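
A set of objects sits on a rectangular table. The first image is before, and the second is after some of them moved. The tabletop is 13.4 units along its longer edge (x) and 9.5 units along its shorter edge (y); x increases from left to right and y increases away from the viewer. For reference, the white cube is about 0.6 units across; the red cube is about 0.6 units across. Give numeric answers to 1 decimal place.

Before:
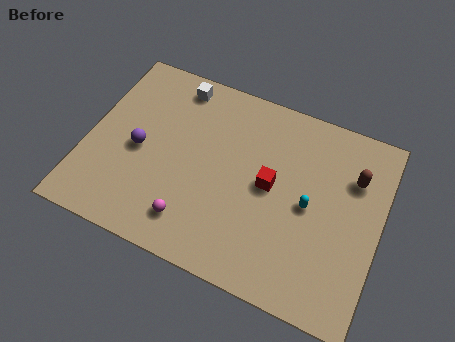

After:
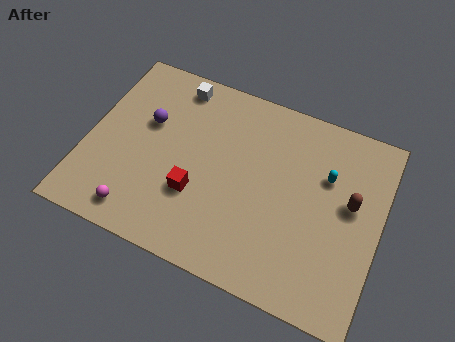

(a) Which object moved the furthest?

the red cube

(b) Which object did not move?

the white cube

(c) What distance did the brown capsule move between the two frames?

1.3

The brown capsule moved from about (12.0, 6.7) to (12.0, 5.4), a distance of √(0.0² + 1.3²) ≈ 1.3.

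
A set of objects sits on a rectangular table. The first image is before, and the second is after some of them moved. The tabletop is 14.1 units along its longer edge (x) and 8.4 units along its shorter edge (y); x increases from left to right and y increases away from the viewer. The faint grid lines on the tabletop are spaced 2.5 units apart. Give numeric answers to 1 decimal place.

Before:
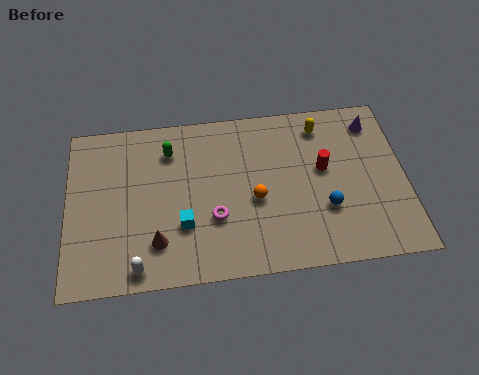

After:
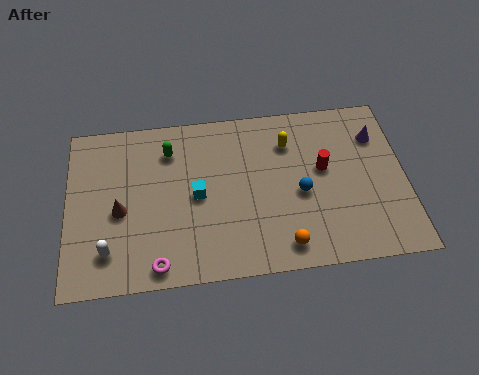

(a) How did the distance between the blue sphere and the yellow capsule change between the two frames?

-1.6

The distance was about 4.2 in the first image and 2.6 in the second, so they moved 1.6 units closer together.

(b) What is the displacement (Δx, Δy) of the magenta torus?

(-2.4, -2.0)

The magenta torus was at about (6.1, 2.9) and moved to about (3.7, 0.9).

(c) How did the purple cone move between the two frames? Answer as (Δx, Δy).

(0.1, -0.7)

From the two frames, the purple cone sits at roughly (12.9, 6.9) before and (13.0, 6.2) after.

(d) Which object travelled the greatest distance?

the magenta torus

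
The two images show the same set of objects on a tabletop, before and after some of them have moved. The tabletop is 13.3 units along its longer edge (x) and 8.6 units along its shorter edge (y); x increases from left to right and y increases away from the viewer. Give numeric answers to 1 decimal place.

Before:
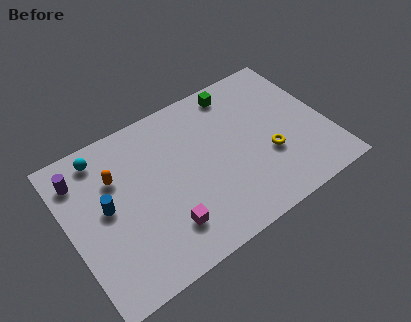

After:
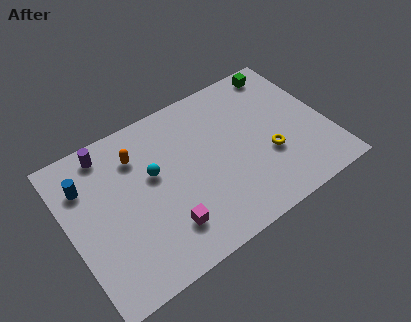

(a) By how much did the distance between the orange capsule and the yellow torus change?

-0.8

The distance was about 8.0 in the first image and 7.2 in the second, so they moved 0.8 units closer together.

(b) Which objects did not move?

the magenta cube and the yellow torus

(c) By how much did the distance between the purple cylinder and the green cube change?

+1.0

The distance was about 8.3 in the first image and 9.3 in the second, so they moved 1.0 units further apart.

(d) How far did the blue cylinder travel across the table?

1.9

From (1.9, 4.6) to (1.1, 6.3), the blue cylinder covered √(0.8² + 1.7²) ≈ 1.9 units.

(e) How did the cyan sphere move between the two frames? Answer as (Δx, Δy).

(2.3, -2.3)

From the two frames, the cyan sphere sits at roughly (2.1, 7.4) before and (4.4, 5.1) after.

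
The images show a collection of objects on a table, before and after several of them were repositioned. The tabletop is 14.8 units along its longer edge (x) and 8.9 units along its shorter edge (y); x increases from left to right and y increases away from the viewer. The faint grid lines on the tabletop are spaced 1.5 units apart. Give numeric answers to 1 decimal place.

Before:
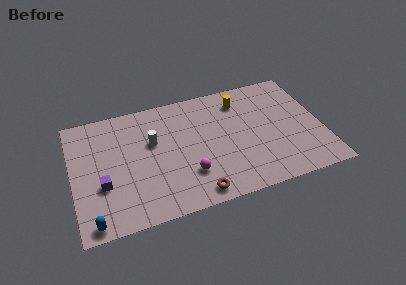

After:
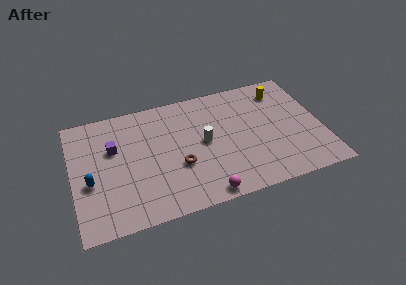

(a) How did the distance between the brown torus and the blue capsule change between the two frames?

-0.8

They were about 6.0 units apart before and 5.2 after — 0.8 units closer together.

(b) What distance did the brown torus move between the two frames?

2.4

The brown torus was near (7.0, 1.0) before and (6.2, 3.3) after, so it travelled √(0.8² + 2.3²) ≈ 2.4 units.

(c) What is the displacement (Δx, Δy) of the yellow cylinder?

(2.5, 0.1)

The yellow cylinder was at about (10.2, 7.1) and moved to about (12.7, 7.2).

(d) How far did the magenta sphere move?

1.9

The magenta sphere moved from about (6.7, 2.5) to (7.5, 0.8), a distance of √(0.8² + 1.7²) ≈ 1.9.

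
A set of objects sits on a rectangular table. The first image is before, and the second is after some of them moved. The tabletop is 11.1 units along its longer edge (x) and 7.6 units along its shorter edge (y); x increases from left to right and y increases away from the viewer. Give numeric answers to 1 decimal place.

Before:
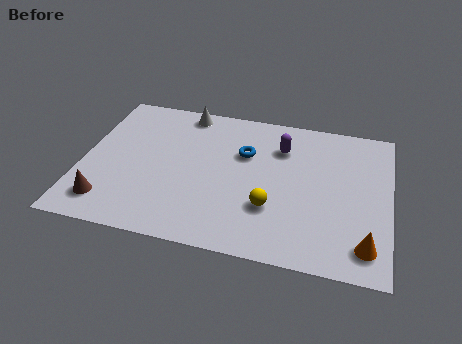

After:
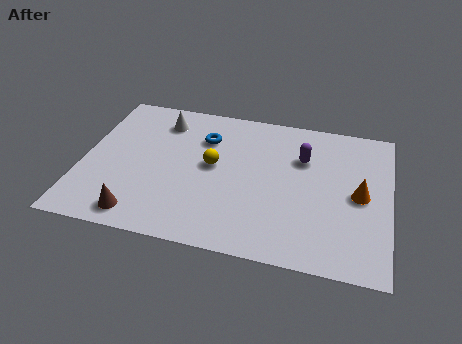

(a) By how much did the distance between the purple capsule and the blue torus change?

+2.2

Before: roughly 1.4 units apart; after: 3.6. That's 2.2 units further apart.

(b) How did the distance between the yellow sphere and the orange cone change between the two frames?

+1.7

Before: roughly 3.6 units apart; after: 5.3. That's 1.7 units further apart.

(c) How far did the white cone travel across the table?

1.1

The white cone was near (3.5, 6.8) before and (2.7, 6.1) after, so it travelled √(0.8² + 0.7²) ≈ 1.1 units.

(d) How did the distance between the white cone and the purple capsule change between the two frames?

+1.5

Before: roughly 3.8 units apart; after: 5.3. That's 1.5 units further apart.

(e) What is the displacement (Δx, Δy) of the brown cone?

(1.2, -0.4)

From the two frames, the brown cone sits at roughly (1.1, 1.4) before and (2.3, 1.0) after.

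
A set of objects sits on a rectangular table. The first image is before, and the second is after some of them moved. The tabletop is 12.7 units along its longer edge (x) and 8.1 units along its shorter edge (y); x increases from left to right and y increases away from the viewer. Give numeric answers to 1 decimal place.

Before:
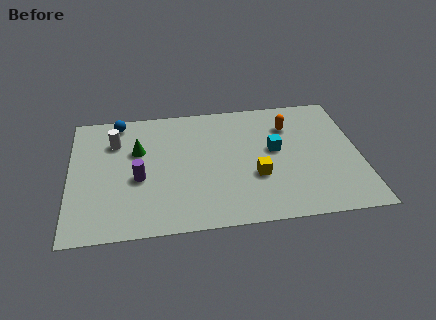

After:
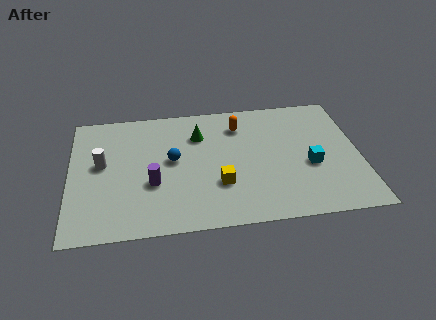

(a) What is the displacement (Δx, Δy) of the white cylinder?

(-0.6, -1.4)

From the two frames, the white cylinder sits at roughly (2.0, 5.9) before and (1.4, 4.5) after.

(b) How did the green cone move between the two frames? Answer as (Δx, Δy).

(2.7, 0.7)

The green cone was at about (3.0, 5.2) and moved to about (5.7, 5.9).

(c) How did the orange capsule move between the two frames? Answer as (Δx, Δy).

(-2.2, 0.3)

The orange capsule was at about (9.7, 6.0) and moved to about (7.5, 6.3).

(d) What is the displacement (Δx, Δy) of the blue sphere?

(2.3, -2.8)

The blue sphere was at about (2.2, 7.2) and moved to about (4.5, 4.4).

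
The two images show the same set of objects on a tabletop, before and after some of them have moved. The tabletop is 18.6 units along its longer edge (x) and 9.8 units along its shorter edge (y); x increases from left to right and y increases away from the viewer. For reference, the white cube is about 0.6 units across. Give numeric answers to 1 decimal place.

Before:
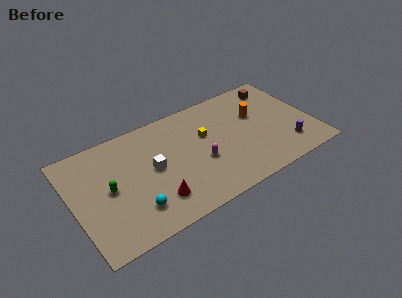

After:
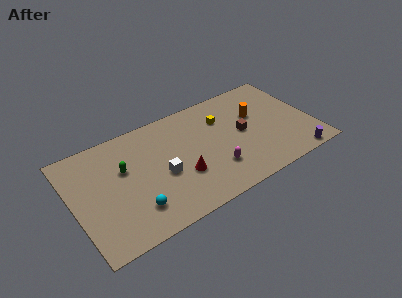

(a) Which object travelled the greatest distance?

the brown cube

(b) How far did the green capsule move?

1.8

The green capsule was near (2.7, 4.9) before and (4.0, 6.1) after, so it travelled √(1.3² + 1.2²) ≈ 1.8 units.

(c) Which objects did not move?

the cyan sphere and the orange cylinder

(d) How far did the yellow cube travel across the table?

1.7

From (10.4, 6.1) to (11.9, 7.0), the yellow cube covered √(1.5² + 0.9²) ≈ 1.7 units.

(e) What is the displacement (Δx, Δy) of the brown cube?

(-3.3, -3.2)

The brown cube was at about (16.5, 8.2) and moved to about (13.2, 5.0).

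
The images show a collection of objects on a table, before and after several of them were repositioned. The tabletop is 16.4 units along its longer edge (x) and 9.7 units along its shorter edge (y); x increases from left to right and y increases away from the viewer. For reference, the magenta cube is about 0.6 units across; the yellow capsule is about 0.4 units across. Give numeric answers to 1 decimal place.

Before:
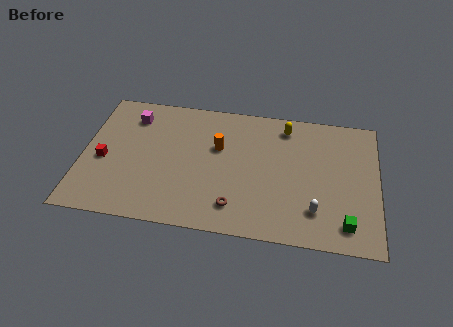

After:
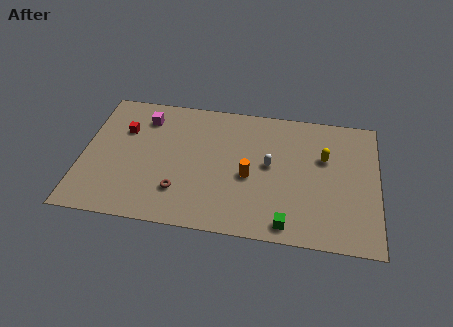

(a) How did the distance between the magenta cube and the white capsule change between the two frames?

-4.2

The distance was about 11.7 in the first image and 7.5 in the second, so they moved 4.2 units closer together.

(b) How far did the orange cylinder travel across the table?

2.6

The orange cylinder moved from about (7.5, 6.1) to (9.3, 4.2), a distance of √(1.8² + 1.9²) ≈ 2.6.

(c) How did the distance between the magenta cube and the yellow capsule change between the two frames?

+1.6

They were about 8.6 units apart before and 10.2 after — 1.6 units further apart.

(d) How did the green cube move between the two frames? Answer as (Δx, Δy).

(-3.2, -0.5)

From the two frames, the green cube sits at roughly (14.7, 1.6) before and (11.5, 1.1) after.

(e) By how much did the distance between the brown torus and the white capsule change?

+1.2

They were about 4.4 units apart before and 5.6 after — 1.2 units further apart.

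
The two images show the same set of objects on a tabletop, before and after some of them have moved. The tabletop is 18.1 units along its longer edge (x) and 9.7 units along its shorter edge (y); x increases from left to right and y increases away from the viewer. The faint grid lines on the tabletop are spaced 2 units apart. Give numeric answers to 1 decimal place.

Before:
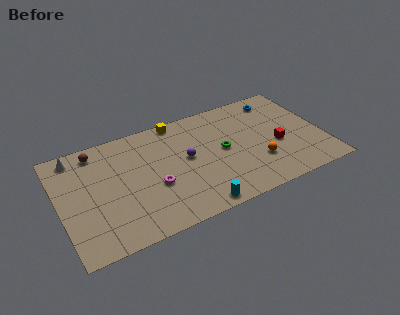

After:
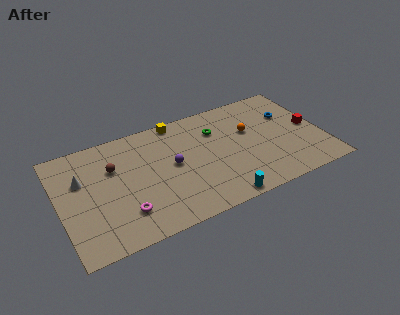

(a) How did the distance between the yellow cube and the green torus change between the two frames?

-1.6

Before: roughly 4.7 units apart; after: 3.1. That's 1.6 units closer together.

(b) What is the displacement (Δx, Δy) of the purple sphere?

(-1.0, -0.2)

The purple sphere was at about (8.7, 5.3) and moved to about (7.7, 5.1).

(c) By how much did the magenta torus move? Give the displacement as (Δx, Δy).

(-2.2, -1.4)

From the two frames, the magenta torus sits at roughly (6.3, 3.8) before and (4.1, 2.4) after.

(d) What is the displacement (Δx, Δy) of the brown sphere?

(1.0, -1.9)

From the two frames, the brown sphere sits at roughly (2.8, 8.4) before and (3.8, 6.5) after.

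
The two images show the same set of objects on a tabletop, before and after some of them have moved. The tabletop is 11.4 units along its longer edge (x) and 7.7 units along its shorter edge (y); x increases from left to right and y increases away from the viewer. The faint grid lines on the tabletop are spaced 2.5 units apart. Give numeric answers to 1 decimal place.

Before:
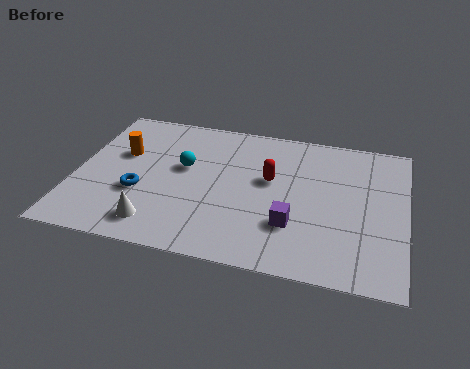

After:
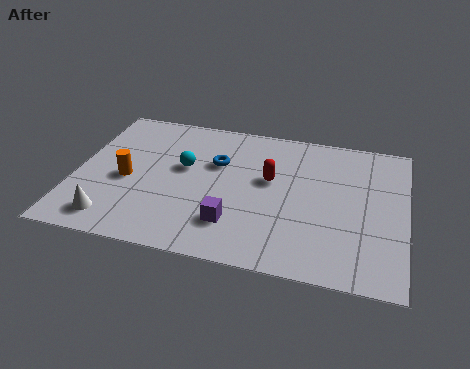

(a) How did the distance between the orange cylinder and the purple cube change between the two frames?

-2.5

The distance was about 6.6 in the first image and 4.1 in the second, so they moved 2.5 units closer together.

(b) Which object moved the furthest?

the blue torus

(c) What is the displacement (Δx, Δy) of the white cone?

(-1.5, -0.1)

From the two frames, the white cone sits at roughly (3.0, 1.3) before and (1.5, 1.2) after.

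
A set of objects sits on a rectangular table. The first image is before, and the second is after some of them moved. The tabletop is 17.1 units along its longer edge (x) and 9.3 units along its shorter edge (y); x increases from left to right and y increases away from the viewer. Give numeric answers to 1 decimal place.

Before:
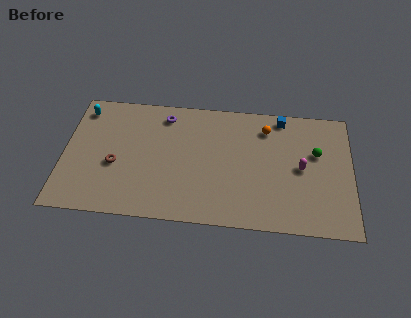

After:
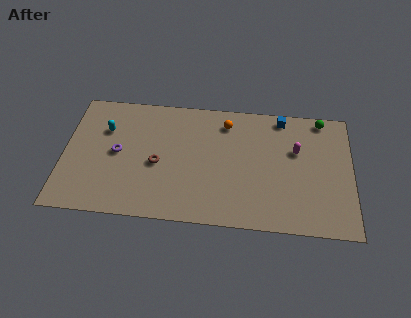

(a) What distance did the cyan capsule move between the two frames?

2.0

From (1.0, 7.8) to (2.4, 6.4), the cyan capsule covered √(1.4² + 1.4²) ≈ 2.0 units.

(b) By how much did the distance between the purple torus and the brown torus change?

-2.4

The distance was about 4.9 in the first image and 2.5 in the second, so they moved 2.4 units closer together.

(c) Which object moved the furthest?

the purple torus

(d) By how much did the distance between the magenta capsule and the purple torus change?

+1.9

Before: roughly 8.8 units apart; after: 10.7. That's 1.9 units further apart.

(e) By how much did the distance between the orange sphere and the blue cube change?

+2.1

Before: roughly 1.3 units apart; after: 3.4. That's 2.1 units further apart.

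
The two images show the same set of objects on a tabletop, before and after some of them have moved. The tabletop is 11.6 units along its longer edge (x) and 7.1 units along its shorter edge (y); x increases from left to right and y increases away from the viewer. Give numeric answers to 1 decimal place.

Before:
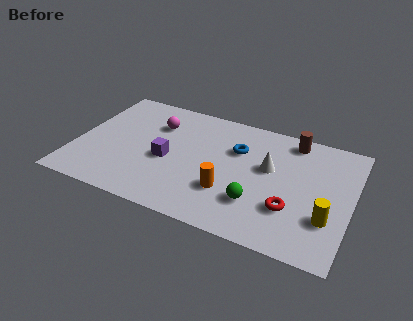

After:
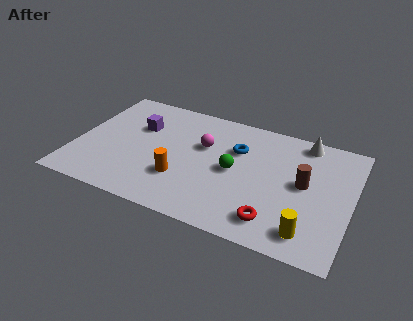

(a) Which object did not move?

the blue torus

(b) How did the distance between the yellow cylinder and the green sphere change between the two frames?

+1.1

The distance was about 2.9 in the first image and 4.0 in the second, so they moved 1.1 units further apart.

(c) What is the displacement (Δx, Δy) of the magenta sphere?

(2.1, -0.6)

From the two frames, the magenta sphere sits at roughly (3.2, 5.1) before and (5.3, 4.5) after.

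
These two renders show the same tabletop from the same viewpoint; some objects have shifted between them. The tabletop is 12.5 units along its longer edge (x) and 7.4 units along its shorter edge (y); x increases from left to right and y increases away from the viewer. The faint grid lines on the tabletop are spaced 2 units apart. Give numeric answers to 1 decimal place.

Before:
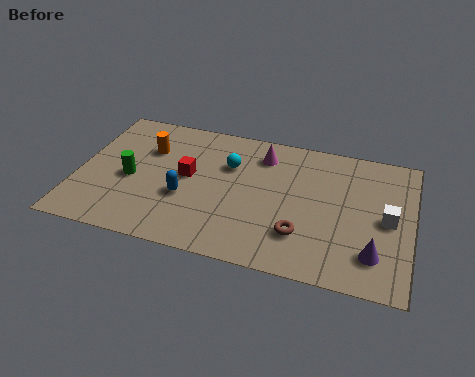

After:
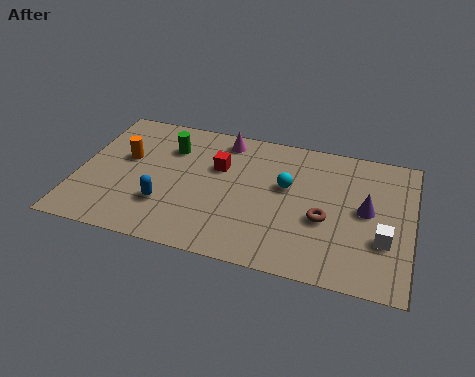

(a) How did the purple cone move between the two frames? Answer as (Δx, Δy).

(-0.4, 2.2)

The purple cone started near (11.2, 1.7) and ended near (10.8, 3.9).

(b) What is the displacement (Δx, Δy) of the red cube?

(1.1, 0.8)

From the two frames, the red cube sits at roughly (4.1, 4.0) before and (5.2, 4.8) after.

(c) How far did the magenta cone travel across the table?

1.6

From (6.8, 5.9) to (5.3, 6.4), the magenta cone covered √(1.5² + 0.5²) ≈ 1.6 units.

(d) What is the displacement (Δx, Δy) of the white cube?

(-0.1, -1.1)

The white cube was at about (11.6, 3.6) and moved to about (11.5, 2.5).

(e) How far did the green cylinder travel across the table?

2.5

The green cylinder was near (2.0, 3.3) before and (3.3, 5.4) after, so it travelled √(1.3² + 2.1²) ≈ 2.5 units.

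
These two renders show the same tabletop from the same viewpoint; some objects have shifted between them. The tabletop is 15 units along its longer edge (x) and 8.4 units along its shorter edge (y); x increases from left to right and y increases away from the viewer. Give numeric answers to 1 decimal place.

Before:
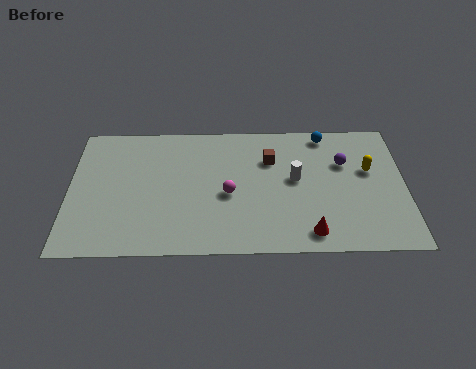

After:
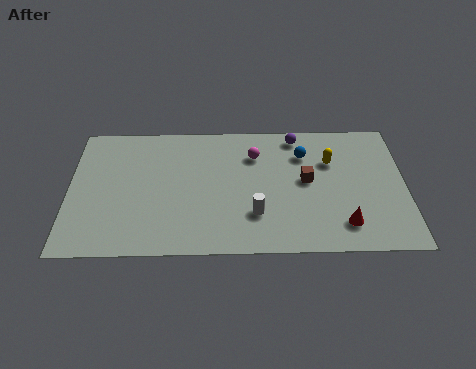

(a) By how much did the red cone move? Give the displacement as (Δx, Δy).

(1.5, 0.5)

The red cone was at about (10.7, 1.2) and moved to about (12.2, 1.7).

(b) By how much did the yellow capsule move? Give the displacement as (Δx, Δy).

(-1.7, 0.6)

The yellow capsule started near (13.4, 5.1) and ended near (11.7, 5.7).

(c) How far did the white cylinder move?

2.8

From (10.1, 4.6) to (8.3, 2.4), the white cylinder covered √(1.8² + 2.2²) ≈ 2.8 units.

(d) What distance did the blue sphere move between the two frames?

1.6

The blue sphere moved from about (11.5, 7.5) to (10.5, 6.2), a distance of √(1.0² + 1.3²) ≈ 1.6.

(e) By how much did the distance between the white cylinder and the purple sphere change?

+2.9

Before: roughly 2.4 units apart; after: 5.3. That's 2.9 units further apart.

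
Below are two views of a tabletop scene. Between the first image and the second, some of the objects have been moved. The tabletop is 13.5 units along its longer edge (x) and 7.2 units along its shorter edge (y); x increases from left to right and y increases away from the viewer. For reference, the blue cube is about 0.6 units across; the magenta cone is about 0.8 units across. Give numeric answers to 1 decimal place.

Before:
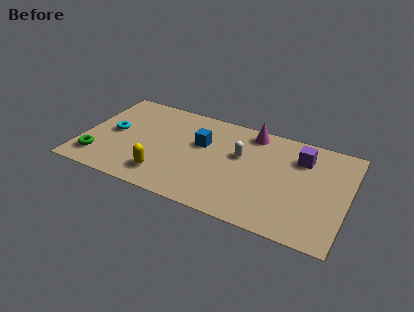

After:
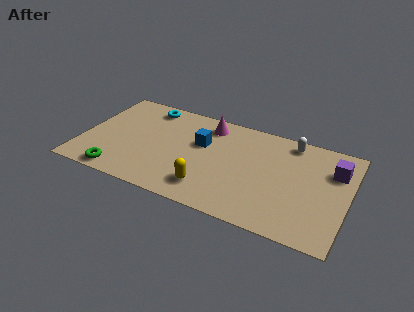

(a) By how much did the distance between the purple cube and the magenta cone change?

+3.8

They were about 2.8 units apart before and 6.6 after — 3.8 units further apart.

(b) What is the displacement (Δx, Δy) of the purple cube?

(1.7, -0.3)

The purple cube was at about (11.0, 5.4) and moved to about (12.7, 5.1).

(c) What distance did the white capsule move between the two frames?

3.1

From (8.0, 4.4) to (10.4, 6.3), the white capsule covered √(2.4² + 1.9²) ≈ 3.1 units.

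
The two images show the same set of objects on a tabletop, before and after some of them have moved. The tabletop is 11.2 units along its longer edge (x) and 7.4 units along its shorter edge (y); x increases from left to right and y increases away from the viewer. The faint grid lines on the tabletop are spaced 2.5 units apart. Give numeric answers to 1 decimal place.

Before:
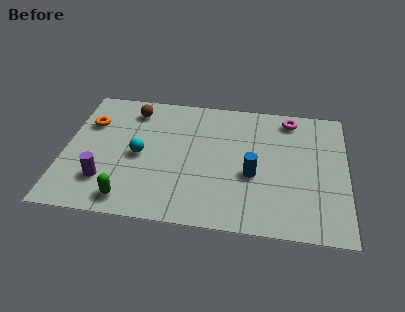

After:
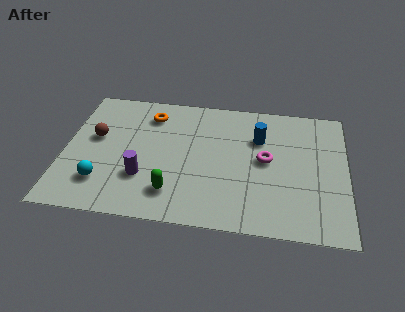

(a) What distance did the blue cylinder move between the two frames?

2.1

From (7.5, 3.0) to (7.7, 5.1), the blue cylinder covered √(0.2² + 2.1²) ≈ 2.1 units.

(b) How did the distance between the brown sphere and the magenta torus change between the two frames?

+0.5

The distance was about 6.3 in the first image and 6.8 in the second, so they moved 0.5 units further apart.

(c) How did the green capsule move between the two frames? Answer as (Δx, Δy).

(1.7, 0.6)

The green capsule was at about (2.7, 1.0) and moved to about (4.4, 1.6).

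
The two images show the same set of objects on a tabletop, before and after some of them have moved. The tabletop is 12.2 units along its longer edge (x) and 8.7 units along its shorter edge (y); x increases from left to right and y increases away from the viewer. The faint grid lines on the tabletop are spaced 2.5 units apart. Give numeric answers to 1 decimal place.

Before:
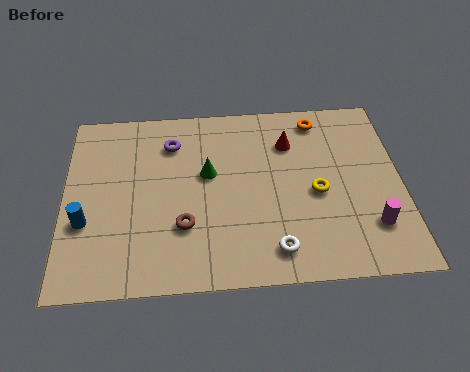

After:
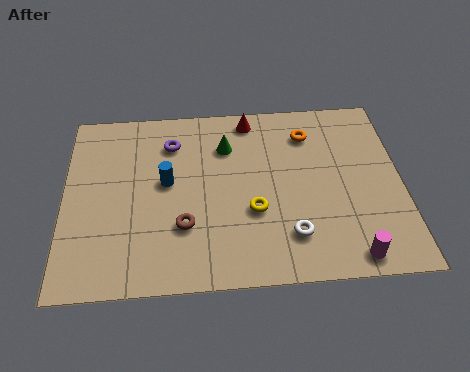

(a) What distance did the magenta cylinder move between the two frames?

1.5

The magenta cylinder moved from about (11.0, 2.2) to (10.2, 0.9), a distance of √(0.8² + 1.3²) ≈ 1.5.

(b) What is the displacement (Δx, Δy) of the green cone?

(0.7, 1.3)

The green cone started near (5.2, 5.1) and ended near (5.9, 6.4).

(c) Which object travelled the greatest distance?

the blue cylinder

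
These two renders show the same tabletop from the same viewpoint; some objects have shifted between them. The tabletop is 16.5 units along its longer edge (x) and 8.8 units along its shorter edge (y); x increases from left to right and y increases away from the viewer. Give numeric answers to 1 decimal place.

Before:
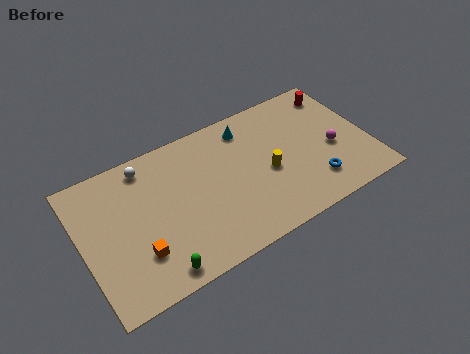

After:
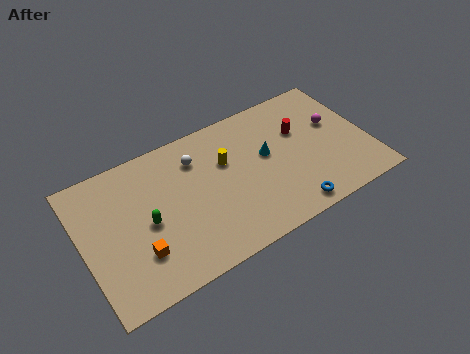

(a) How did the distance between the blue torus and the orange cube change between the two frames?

-1.5

They were about 10.1 units apart before and 8.6 after — 1.5 units closer together.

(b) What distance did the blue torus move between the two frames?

1.9

The blue torus was near (13.0, 2.0) before and (11.4, 1.0) after, so it travelled √(1.6² + 1.0²) ≈ 1.9 units.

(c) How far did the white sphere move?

2.9

The white sphere moved from about (4.0, 7.6) to (6.8, 6.7), a distance of √(2.8² + 0.9²) ≈ 2.9.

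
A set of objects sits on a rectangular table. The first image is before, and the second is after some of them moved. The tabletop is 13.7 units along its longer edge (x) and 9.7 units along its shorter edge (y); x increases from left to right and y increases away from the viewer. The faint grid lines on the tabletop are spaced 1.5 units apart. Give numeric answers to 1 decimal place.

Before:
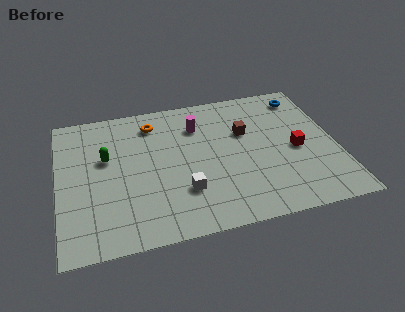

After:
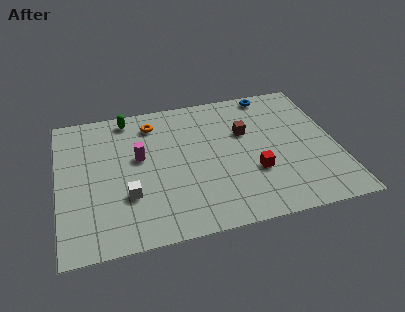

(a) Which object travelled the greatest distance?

the magenta cylinder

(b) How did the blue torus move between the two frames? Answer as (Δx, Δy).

(-1.6, 0.6)

From the two frames, the blue torus sits at roughly (12.4, 8.2) before and (10.8, 8.8) after.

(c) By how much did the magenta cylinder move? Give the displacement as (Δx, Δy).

(-3.0, -1.6)

From the two frames, the magenta cylinder sits at roughly (7.0, 7.2) before and (4.0, 5.6) after.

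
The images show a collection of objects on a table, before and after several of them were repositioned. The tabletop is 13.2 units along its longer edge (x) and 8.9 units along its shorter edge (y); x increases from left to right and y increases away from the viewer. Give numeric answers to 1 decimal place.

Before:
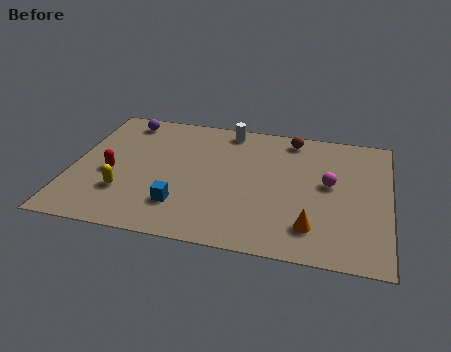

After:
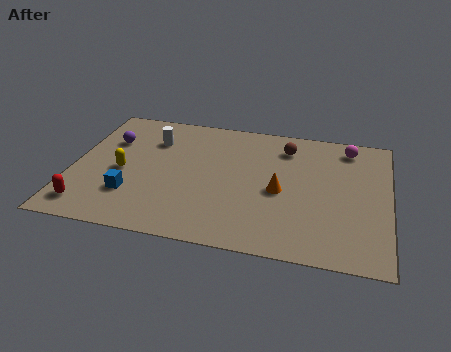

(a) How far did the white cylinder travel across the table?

3.4

The white cylinder moved from about (6.3, 7.9) to (3.2, 6.5), a distance of √(3.1² + 1.4²) ≈ 3.4.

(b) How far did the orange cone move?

2.5

The orange cone moved from about (10.1, 1.9) to (8.7, 4.0), a distance of √(1.4² + 2.1²) ≈ 2.5.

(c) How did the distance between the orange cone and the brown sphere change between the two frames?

-2.9

They were about 6.0 units apart before and 3.1 after — 2.9 units closer together.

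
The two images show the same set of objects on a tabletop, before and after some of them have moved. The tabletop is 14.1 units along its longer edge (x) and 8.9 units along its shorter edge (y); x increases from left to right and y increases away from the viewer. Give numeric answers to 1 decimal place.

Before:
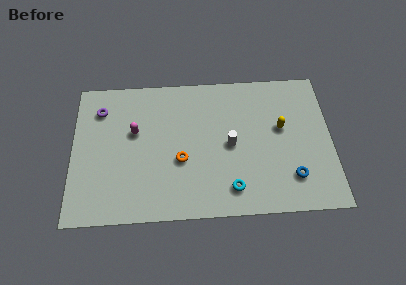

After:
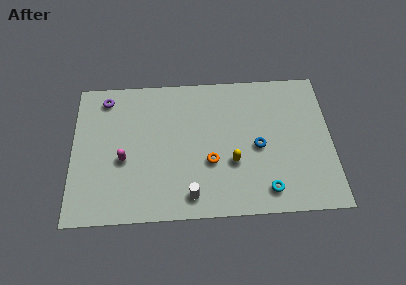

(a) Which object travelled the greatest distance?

the white cylinder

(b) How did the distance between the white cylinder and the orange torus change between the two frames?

-0.5

The distance was about 2.8 in the first image and 2.3 in the second, so they moved 0.5 units closer together.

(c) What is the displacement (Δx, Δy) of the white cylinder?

(-2.2, -3.0)

The white cylinder started near (8.6, 4.3) and ended near (6.4, 1.3).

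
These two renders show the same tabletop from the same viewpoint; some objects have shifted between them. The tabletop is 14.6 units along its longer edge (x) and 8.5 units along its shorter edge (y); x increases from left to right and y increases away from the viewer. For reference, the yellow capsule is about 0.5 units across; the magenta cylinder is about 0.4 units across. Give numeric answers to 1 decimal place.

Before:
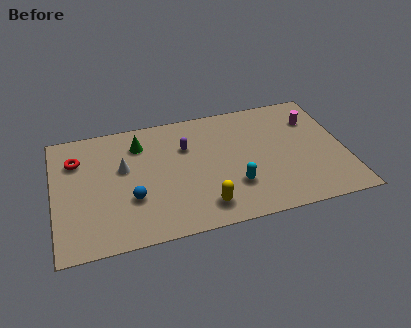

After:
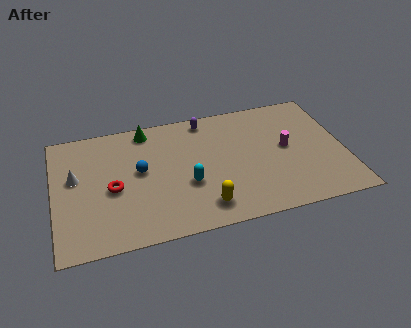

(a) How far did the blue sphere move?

1.9

The blue sphere was near (3.8, 2.9) before and (4.3, 4.7) after, so it travelled √(0.5² + 1.8²) ≈ 1.9 units.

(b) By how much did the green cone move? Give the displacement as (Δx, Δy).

(0.4, 0.9)

The green cone started near (4.4, 6.6) and ended near (4.8, 7.5).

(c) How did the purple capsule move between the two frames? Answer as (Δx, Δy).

(1.1, 1.7)

The purple capsule started near (6.7, 5.8) and ended near (7.8, 7.5).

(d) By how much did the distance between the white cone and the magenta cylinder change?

+0.8

Before: roughly 9.8 units apart; after: 10.6. That's 0.8 units further apart.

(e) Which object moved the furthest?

the red torus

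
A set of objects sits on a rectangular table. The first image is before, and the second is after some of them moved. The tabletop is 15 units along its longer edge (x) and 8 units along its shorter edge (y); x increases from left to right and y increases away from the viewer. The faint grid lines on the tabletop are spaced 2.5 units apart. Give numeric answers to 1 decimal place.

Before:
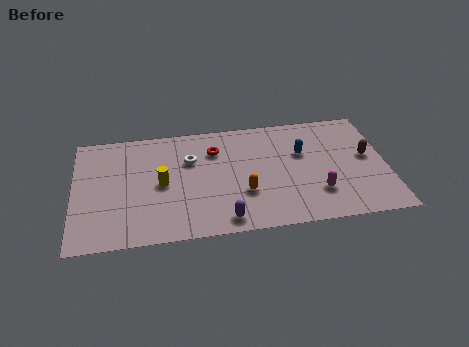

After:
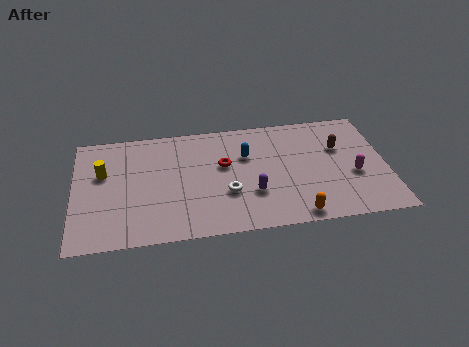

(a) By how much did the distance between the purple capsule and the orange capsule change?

+0.7

They were about 2.0 units apart before and 2.7 after — 0.7 units further apart.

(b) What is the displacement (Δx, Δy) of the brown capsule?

(-1.3, 0.8)

The brown capsule started near (14.1, 4.4) and ended near (12.8, 5.2).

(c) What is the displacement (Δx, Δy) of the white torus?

(1.7, -2.6)

The white torus started near (5.6, 5.4) and ended near (7.3, 2.8).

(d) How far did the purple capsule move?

2.1

From (7.1, 1.0) to (8.5, 2.6), the purple capsule covered √(1.4² + 1.6²) ≈ 2.1 units.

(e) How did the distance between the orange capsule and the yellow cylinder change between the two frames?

+5.9

Before: roughly 4.1 units apart; after: 10.0. That's 5.9 units further apart.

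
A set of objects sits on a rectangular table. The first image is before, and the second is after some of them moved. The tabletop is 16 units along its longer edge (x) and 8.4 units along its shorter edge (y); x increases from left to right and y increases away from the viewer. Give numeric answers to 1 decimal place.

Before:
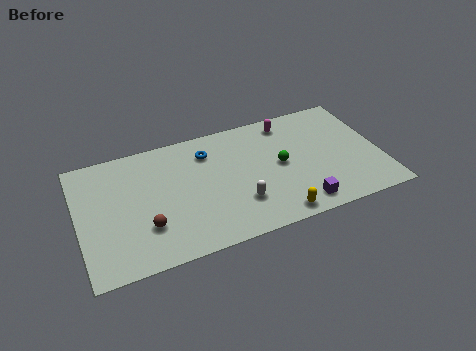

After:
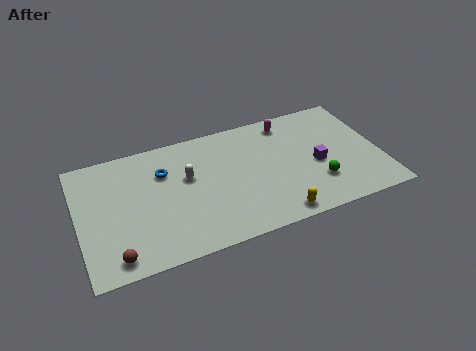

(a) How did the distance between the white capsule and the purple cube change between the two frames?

+3.6

They were about 3.3 units apart before and 6.9 after — 3.6 units further apart.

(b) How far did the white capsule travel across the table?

3.7

The white capsule moved from about (8.3, 2.4) to (5.8, 5.1), a distance of √(2.5² + 2.7²) ≈ 3.7.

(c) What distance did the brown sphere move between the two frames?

2.2

The brown sphere moved from about (3.4, 2.5) to (1.7, 1.1), a distance of √(1.7² + 1.4²) ≈ 2.2.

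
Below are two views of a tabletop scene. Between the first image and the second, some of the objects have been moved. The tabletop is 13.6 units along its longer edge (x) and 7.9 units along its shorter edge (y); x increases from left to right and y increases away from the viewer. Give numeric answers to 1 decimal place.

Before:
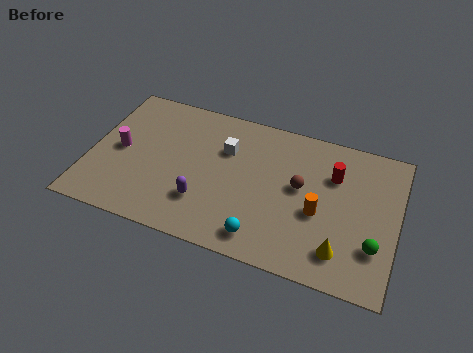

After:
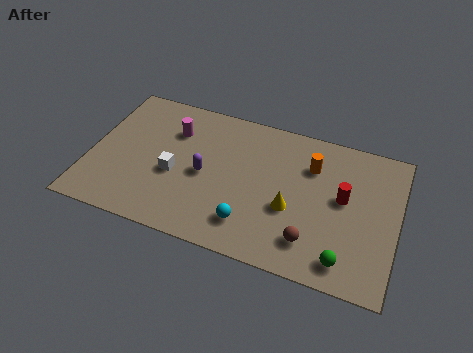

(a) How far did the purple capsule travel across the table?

1.5

From (5.2, 2.2) to (5.1, 3.7), the purple capsule covered √(0.1² + 1.5²) ≈ 1.5 units.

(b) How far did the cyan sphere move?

0.8

From (7.9, 1.2) to (7.3, 1.7), the cyan sphere covered √(0.6² + 0.5²) ≈ 0.8 units.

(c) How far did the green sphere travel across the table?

1.6

From (12.7, 2.3) to (11.5, 1.2), the green sphere covered √(1.2² + 1.1²) ≈ 1.6 units.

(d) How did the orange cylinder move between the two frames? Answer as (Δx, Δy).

(-0.5, 2.4)

The orange cylinder was at about (10.2, 3.3) and moved to about (9.7, 5.7).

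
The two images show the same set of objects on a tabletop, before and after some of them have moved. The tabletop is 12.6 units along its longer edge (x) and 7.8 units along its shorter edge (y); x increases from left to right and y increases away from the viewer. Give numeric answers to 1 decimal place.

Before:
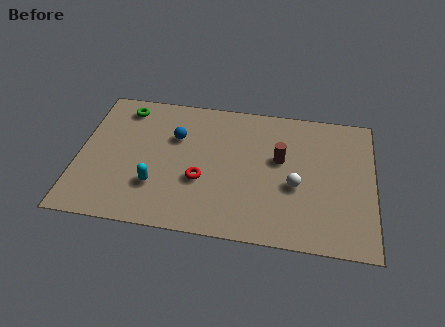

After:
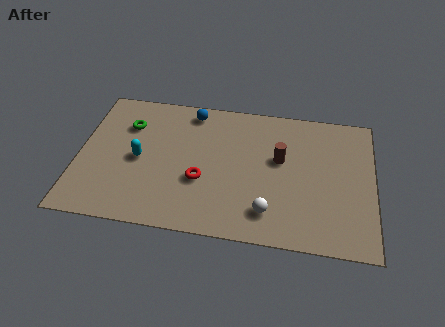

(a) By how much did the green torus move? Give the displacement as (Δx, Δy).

(0.2, -1.0)

The green torus started near (1.8, 6.6) and ended near (2.0, 5.6).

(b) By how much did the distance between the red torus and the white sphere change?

-0.8

They were about 4.0 units apart before and 3.2 after — 0.8 units closer together.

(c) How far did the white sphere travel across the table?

1.9

From (9.3, 3.2) to (8.2, 1.6), the white sphere covered √(1.1² + 1.6²) ≈ 1.9 units.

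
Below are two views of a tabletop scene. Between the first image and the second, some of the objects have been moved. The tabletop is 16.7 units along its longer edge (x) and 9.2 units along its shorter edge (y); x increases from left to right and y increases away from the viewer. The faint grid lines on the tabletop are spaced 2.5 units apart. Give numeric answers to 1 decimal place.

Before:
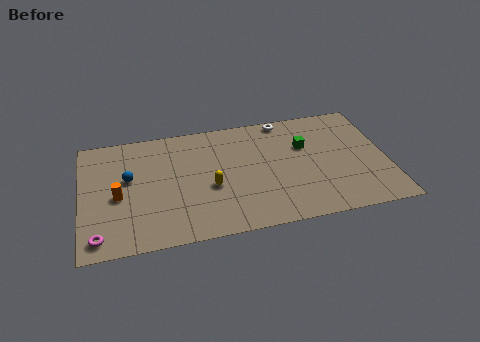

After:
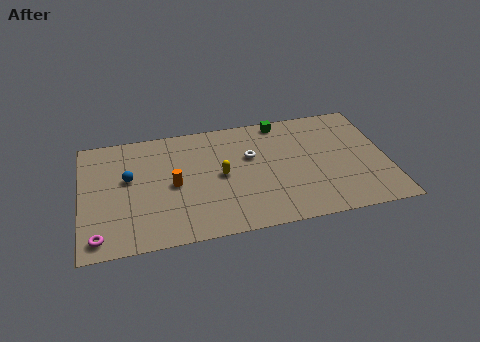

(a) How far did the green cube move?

2.6

From (12.3, 6.0) to (11.1, 8.3), the green cube covered √(1.2² + 2.3²) ≈ 2.6 units.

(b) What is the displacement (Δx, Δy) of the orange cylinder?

(3.0, 0.3)

From the two frames, the orange cylinder sits at roughly (2.0, 4.1) before and (5.0, 4.4) after.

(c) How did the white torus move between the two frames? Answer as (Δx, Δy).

(-2.0, -2.6)

From the two frames, the white torus sits at roughly (11.3, 8.4) before and (9.3, 5.8) after.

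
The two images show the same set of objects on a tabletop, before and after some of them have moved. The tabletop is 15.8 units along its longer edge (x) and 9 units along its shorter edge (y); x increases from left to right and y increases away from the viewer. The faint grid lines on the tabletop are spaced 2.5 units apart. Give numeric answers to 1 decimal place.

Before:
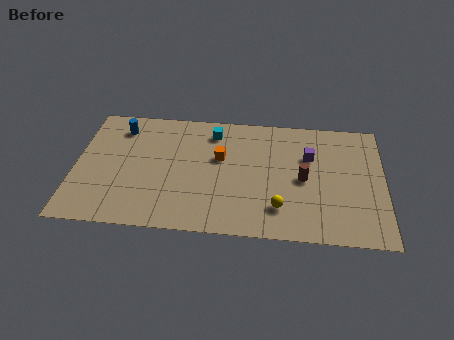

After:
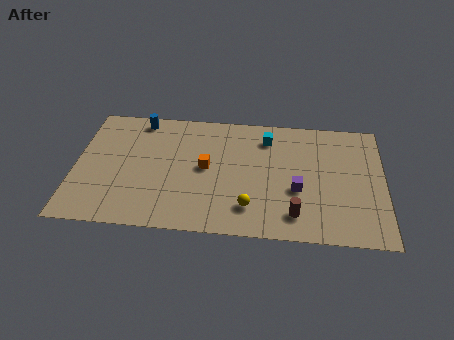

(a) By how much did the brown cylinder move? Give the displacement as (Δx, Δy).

(-0.4, -2.6)

The brown cylinder was at about (11.7, 4.3) and moved to about (11.3, 1.7).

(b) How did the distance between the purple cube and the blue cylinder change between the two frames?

-0.5

The distance was about 9.9 in the first image and 9.4 in the second, so they moved 0.5 units closer together.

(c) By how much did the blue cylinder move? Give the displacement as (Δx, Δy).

(1.0, 0.7)

The blue cylinder was at about (2.2, 7.3) and moved to about (3.2, 8.0).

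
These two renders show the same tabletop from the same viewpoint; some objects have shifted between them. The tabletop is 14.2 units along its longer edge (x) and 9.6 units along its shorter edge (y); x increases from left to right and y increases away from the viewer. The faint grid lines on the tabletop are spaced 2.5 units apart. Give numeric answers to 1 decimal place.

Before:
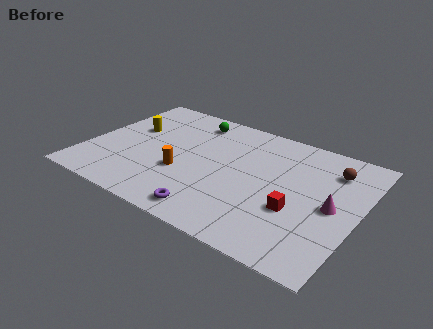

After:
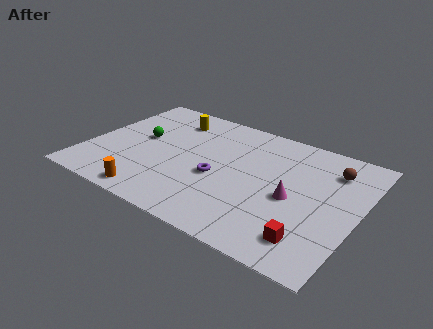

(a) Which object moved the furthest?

the green sphere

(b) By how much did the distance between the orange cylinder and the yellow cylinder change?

+2.6

They were about 4.1 units apart before and 6.7 after — 2.6 units further apart.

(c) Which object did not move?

the brown sphere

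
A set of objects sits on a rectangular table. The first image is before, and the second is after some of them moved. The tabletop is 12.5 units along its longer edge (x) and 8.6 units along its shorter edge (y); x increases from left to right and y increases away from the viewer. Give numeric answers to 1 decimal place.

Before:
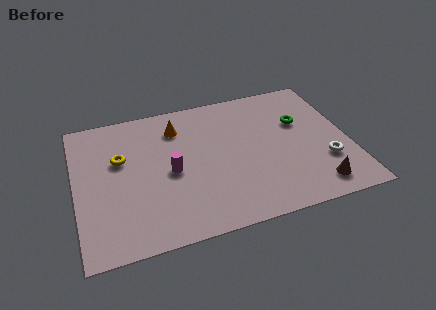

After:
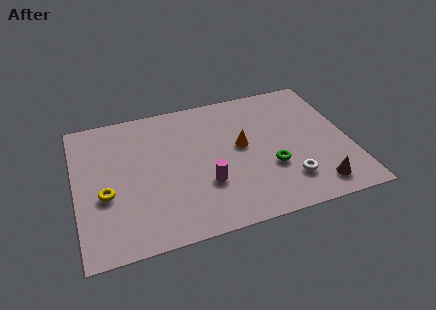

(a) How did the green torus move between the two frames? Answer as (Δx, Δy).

(-1.6, -2.5)

The green torus started near (10.4, 5.5) and ended near (8.8, 3.0).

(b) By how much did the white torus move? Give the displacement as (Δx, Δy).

(-1.8, -0.7)

The white torus was at about (11.3, 2.7) and moved to about (9.5, 2.0).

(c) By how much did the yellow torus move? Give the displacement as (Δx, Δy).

(-0.8, -2.0)

The yellow torus started near (2.1, 5.4) and ended near (1.3, 3.4).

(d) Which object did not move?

the brown cone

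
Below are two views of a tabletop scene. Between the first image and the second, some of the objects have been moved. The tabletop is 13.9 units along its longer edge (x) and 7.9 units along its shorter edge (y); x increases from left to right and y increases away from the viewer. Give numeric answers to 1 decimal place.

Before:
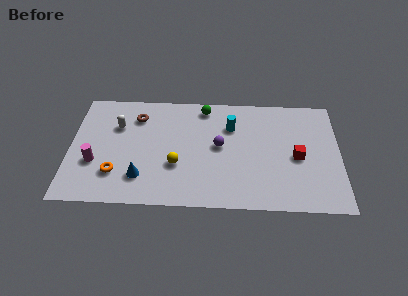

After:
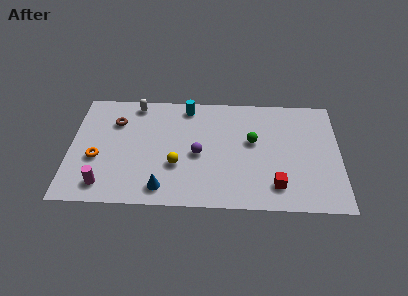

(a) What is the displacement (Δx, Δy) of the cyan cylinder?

(-2.3, 1.3)

From the two frames, the cyan cylinder sits at roughly (8.3, 5.6) before and (6.0, 6.9) after.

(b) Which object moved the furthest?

the green sphere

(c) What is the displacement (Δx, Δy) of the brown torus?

(-1.1, -0.4)

The brown torus was at about (3.4, 6.1) and moved to about (2.3, 5.7).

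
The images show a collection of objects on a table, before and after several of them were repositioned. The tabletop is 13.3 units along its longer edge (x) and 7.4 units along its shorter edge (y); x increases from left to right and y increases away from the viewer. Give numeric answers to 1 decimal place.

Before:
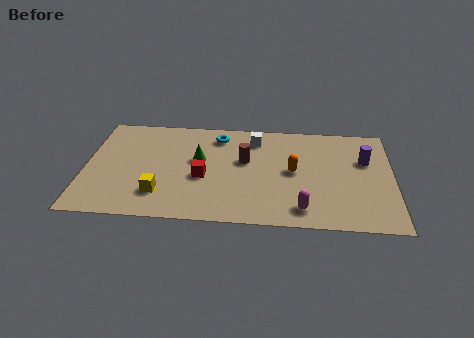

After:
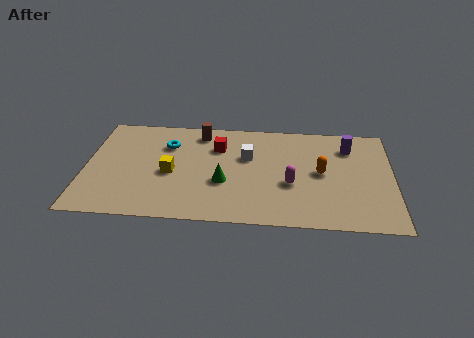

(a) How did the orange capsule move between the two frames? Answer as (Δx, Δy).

(1.2, 0.0)

The orange capsule started near (9.0, 3.8) and ended near (10.2, 3.8).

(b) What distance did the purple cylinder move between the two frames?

1.1

The purple cylinder moved from about (12.1, 4.8) to (11.4, 5.7), a distance of √(0.7² + 0.9²) ≈ 1.1.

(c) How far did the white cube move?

1.3

The white cube moved from about (7.3, 6.0) to (7.0, 4.7), a distance of √(0.3² + 1.3²) ≈ 1.3.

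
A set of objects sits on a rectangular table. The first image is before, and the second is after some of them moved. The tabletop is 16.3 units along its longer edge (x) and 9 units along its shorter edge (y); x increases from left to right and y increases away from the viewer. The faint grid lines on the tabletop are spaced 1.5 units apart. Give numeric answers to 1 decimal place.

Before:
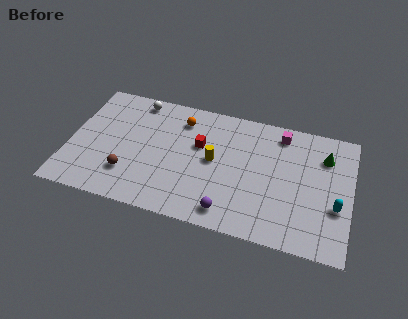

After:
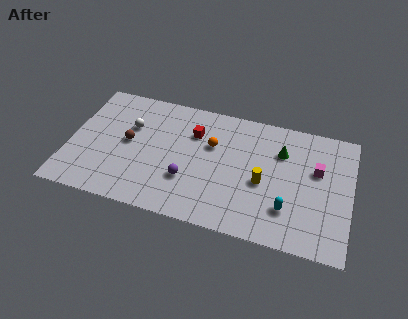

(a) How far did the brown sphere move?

2.3

The brown sphere was near (3.6, 2.4) before and (3.4, 4.7) after, so it travelled √(0.2² + 2.3²) ≈ 2.3 units.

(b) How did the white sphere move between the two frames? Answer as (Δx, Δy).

(-0.2, -2.1)

From the two frames, the white sphere sits at roughly (3.6, 8.0) before and (3.4, 5.9) after.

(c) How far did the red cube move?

0.9

From (7.5, 5.6) to (7.1, 6.4), the red cube covered √(0.4² + 0.8²) ≈ 0.9 units.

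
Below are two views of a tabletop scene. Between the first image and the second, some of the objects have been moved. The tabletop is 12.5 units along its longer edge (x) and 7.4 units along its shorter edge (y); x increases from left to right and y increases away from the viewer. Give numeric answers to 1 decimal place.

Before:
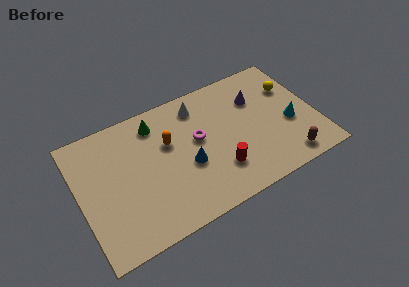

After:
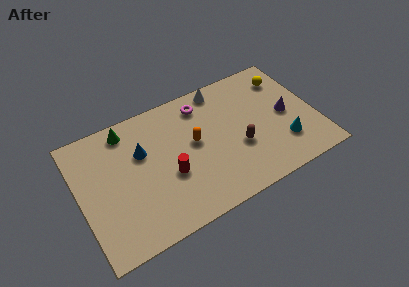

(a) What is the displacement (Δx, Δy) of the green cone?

(-1.5, 0.3)

The green cone was at about (4.3, 6.1) and moved to about (2.8, 6.4).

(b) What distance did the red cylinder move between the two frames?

2.7

The red cylinder was near (7.1, 2.0) before and (4.6, 2.9) after, so it travelled √(2.5² + 0.9²) ≈ 2.7 units.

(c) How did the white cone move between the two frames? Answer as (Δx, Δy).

(1.3, 0.5)

From the two frames, the white cone sits at roughly (6.6, 6.1) before and (7.9, 6.6) after.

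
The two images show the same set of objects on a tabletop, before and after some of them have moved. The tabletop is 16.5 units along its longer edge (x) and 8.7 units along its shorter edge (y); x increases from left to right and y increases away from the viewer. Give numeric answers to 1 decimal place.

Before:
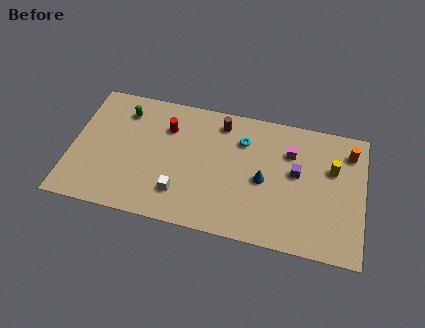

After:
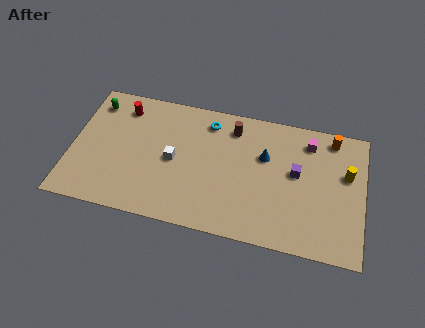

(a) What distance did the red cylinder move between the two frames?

2.7

From (5.3, 6.3) to (2.7, 7.1), the red cylinder covered √(2.6² + 0.8²) ≈ 2.7 units.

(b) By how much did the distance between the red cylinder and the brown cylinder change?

+3.1

The distance was about 3.2 in the first image and 6.3 in the second, so they moved 3.1 units further apart.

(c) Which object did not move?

the purple cube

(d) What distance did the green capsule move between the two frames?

1.7

From (2.8, 6.9) to (1.1, 7.1), the green capsule covered √(1.7² + 0.2²) ≈ 1.7 units.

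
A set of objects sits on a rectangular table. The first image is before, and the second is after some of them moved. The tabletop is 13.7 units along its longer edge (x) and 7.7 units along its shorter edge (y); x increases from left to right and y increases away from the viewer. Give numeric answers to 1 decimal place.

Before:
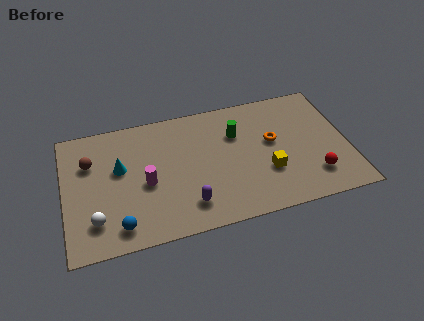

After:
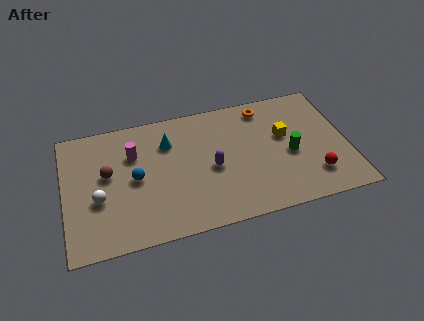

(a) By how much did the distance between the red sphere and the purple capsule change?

-1.0

Before: roughly 6.1 units apart; after: 5.1. That's 1.0 units closer together.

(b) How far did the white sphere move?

1.2

From (1.4, 1.8) to (1.6, 3.0), the white sphere covered √(0.2² + 1.2²) ≈ 1.2 units.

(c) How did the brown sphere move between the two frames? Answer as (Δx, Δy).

(0.8, -0.9)

The brown sphere started near (1.3, 5.3) and ended near (2.1, 4.4).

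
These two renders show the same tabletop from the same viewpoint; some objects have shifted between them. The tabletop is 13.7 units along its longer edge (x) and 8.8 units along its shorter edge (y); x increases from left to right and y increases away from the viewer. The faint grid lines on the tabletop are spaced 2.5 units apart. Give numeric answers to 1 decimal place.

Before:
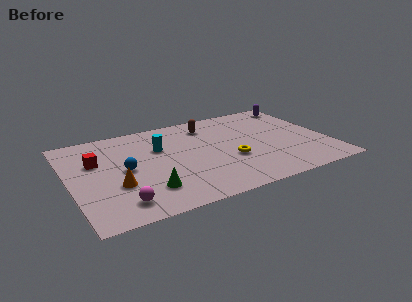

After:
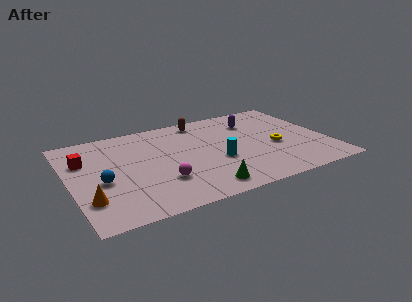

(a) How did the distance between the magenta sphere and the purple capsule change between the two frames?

-5.3

The distance was about 12.1 in the first image and 6.8 in the second, so they moved 5.3 units closer together.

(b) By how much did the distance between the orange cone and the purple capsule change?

-1.2

They were about 11.4 units apart before and 10.2 after — 1.2 units closer together.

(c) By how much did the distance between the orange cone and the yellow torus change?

+4.1

They were about 6.1 units apart before and 10.2 after — 4.1 units further apart.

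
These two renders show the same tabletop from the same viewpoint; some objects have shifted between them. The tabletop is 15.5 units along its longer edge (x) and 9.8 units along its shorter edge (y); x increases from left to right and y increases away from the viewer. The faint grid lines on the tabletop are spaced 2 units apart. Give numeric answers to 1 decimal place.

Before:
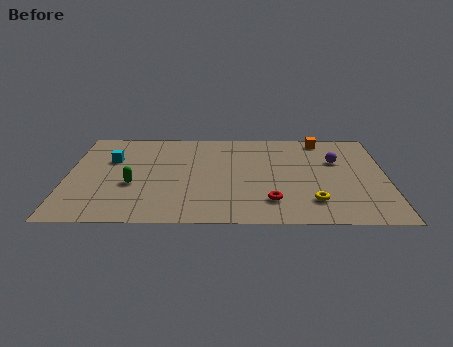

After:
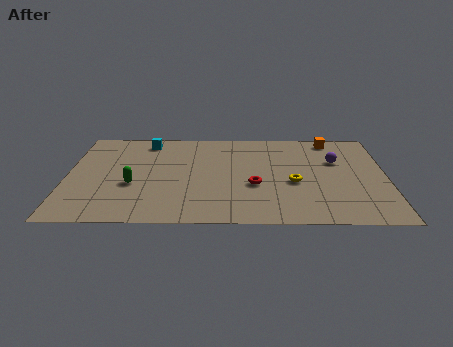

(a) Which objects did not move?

the purple sphere and the green capsule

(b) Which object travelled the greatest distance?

the cyan cube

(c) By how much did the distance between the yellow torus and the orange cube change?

-1.5

The distance was about 6.5 in the first image and 5.0 in the second, so they moved 1.5 units closer together.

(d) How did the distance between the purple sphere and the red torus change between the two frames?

-0.5

The distance was about 5.3 in the first image and 4.8 in the second, so they moved 0.5 units closer together.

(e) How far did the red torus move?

1.8

From (9.9, 2.2) to (9.1, 3.8), the red torus covered √(0.8² + 1.6²) ≈ 1.8 units.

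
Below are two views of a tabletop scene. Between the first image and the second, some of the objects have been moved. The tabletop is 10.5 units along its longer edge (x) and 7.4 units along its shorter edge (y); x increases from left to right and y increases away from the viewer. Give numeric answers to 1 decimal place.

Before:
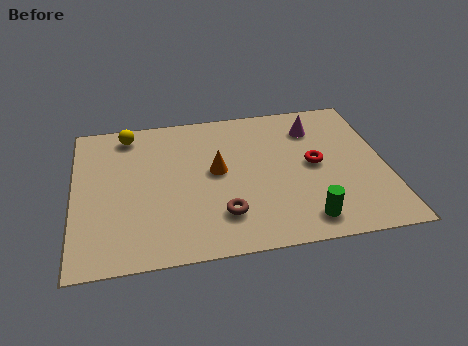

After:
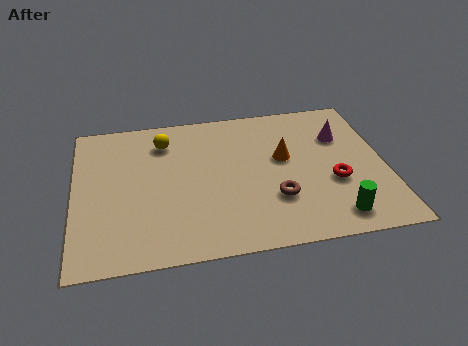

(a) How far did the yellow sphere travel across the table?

1.3

From (1.9, 6.4) to (3.1, 5.8), the yellow sphere covered √(1.2² + 0.6²) ≈ 1.3 units.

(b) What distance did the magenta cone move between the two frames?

1.1

From (8.2, 5.7) to (9.1, 5.1), the magenta cone covered √(0.9² + 0.6²) ≈ 1.1 units.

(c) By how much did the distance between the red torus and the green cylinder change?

-1.0

Before: roughly 2.7 units apart; after: 1.7. That's 1.0 units closer together.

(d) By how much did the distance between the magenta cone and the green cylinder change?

-0.6

The distance was about 4.6 in the first image and 4.0 in the second, so they moved 0.6 units closer together.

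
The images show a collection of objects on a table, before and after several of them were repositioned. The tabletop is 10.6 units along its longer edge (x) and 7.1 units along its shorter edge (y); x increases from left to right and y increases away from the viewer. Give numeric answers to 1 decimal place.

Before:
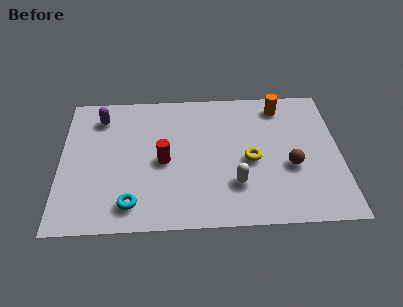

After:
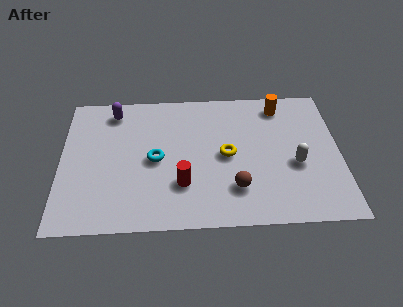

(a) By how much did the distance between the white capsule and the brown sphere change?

+0.3

The distance was about 2.2 in the first image and 2.5 in the second, so they moved 0.3 units further apart.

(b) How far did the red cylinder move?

1.4

The red cylinder was near (3.9, 3.3) before and (4.6, 2.1) after, so it travelled √(0.7² + 1.2²) ≈ 1.4 units.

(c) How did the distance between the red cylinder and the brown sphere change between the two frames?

-2.8

The distance was about 4.8 in the first image and 2.0 in the second, so they moved 2.8 units closer together.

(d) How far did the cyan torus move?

2.4

The cyan torus was near (2.7, 1.2) before and (3.6, 3.4) after, so it travelled √(0.9² + 2.2²) ≈ 2.4 units.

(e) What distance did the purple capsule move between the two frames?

0.6

From (1.5, 5.7) to (2.0, 6.0), the purple capsule covered √(0.5² + 0.3²) ≈ 0.6 units.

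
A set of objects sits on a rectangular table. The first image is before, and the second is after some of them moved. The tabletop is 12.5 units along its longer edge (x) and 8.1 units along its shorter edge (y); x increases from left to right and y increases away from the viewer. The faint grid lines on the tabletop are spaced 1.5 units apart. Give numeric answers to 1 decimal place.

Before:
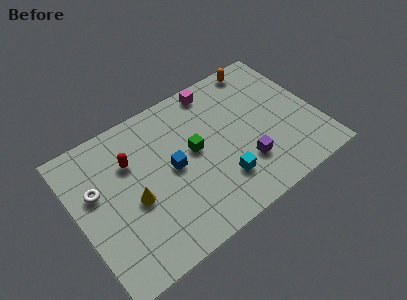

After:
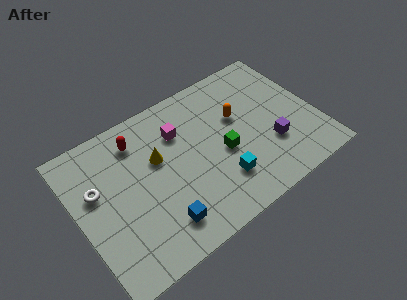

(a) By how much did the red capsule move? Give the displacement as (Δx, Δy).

(0.5, 0.9)

The red capsule started near (3.0, 5.6) and ended near (3.5, 6.5).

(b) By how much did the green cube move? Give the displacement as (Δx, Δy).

(1.4, -0.9)

The green cube was at about (6.1, 4.4) and moved to about (7.5, 3.5).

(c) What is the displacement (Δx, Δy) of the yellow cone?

(1.5, 1.5)

The yellow cone was at about (2.8, 3.5) and moved to about (4.3, 5.0).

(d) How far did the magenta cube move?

2.6

From (7.8, 7.2) to (5.6, 5.8), the magenta cube covered √(2.2² + 1.4²) ≈ 2.6 units.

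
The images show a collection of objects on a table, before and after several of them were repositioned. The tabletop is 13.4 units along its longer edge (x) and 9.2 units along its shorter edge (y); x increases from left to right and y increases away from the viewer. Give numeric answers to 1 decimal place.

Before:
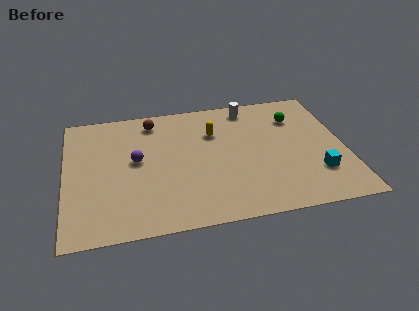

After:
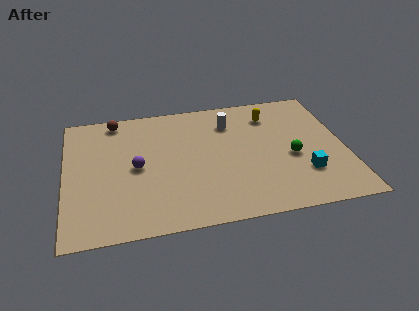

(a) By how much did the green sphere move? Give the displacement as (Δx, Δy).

(-0.4, -2.9)

The green sphere started near (11.2, 6.8) and ended near (10.8, 3.9).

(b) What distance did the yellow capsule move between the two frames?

2.9

From (7.2, 6.4) to (10.0, 7.2), the yellow capsule covered √(2.8² + 0.8²) ≈ 2.9 units.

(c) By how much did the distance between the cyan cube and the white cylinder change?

-0.7

Before: roughly 6.2 units apart; after: 5.5. That's 0.7 units closer together.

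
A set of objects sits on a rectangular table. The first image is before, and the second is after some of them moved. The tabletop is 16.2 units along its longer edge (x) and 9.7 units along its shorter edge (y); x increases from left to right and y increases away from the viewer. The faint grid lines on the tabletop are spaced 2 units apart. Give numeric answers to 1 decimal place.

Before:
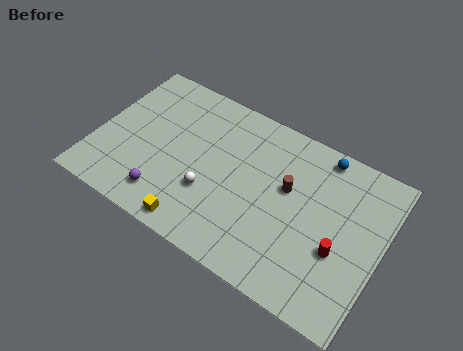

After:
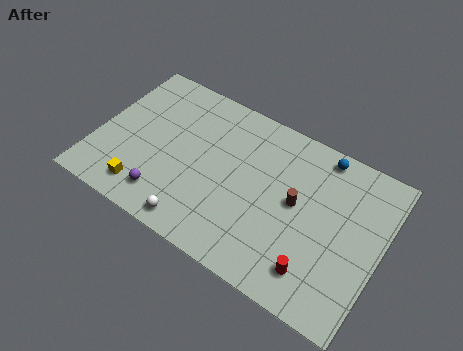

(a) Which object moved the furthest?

the yellow cube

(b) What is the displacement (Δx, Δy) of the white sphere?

(-0.4, -2.2)

The white sphere was at about (6.7, 3.3) and moved to about (6.3, 1.1).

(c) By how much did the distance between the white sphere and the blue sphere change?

+1.9

The distance was about 7.8 in the first image and 9.7 in the second, so they moved 1.9 units further apart.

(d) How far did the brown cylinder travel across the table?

0.8

The brown cylinder was near (10.8, 5.8) before and (11.4, 5.2) after, so it travelled √(0.6² + 0.6²) ≈ 0.8 units.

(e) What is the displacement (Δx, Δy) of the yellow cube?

(-3.1, 0.6)

The yellow cube was at about (6.3, 1.0) and moved to about (3.2, 1.6).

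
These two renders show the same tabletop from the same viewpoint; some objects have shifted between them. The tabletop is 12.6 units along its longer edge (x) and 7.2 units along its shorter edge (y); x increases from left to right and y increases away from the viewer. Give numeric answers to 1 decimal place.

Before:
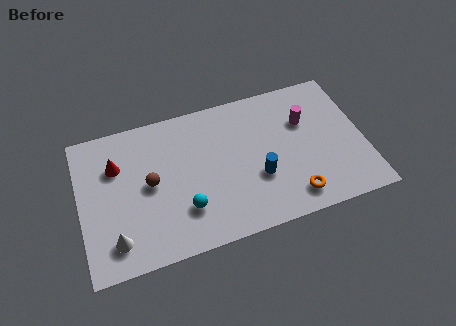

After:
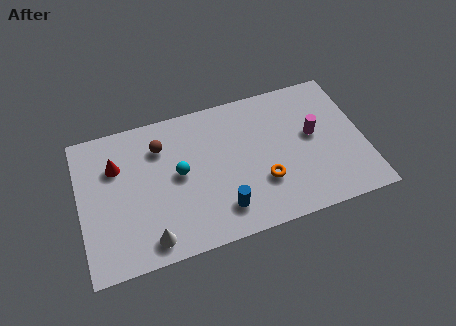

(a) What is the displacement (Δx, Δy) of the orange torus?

(-1.2, 1.1)

The orange torus was at about (9.2, 1.2) and moved to about (8.0, 2.3).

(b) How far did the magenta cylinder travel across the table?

0.9

The magenta cylinder was near (10.1, 4.8) before and (10.4, 4.0) after, so it travelled √(0.3² + 0.8²) ≈ 0.9 units.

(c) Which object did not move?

the red cone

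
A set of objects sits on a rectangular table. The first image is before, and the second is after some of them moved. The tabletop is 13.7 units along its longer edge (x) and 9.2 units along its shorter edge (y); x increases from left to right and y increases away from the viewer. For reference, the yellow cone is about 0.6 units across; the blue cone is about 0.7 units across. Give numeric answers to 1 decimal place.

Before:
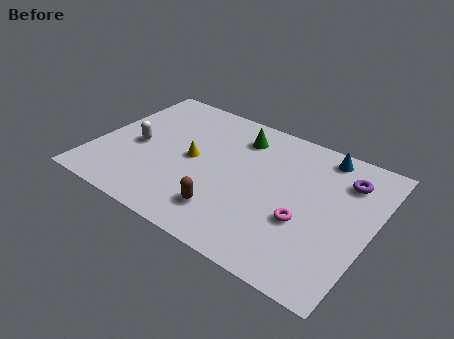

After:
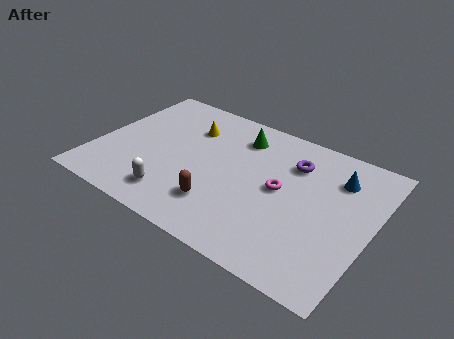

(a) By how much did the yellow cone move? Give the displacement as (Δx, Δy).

(-0.6, 2.1)

The yellow cone was at about (4.8, 4.6) and moved to about (4.2, 6.7).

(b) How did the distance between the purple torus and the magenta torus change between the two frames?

-1.9

The distance was about 3.9 in the first image and 2.0 in the second, so they moved 1.9 units closer together.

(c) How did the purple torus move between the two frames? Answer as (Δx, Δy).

(-2.6, -0.2)

The purple torus was at about (12.1, 7.0) and moved to about (9.5, 6.8).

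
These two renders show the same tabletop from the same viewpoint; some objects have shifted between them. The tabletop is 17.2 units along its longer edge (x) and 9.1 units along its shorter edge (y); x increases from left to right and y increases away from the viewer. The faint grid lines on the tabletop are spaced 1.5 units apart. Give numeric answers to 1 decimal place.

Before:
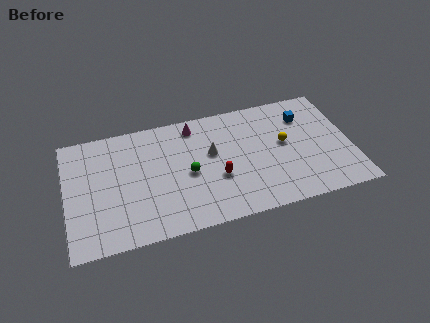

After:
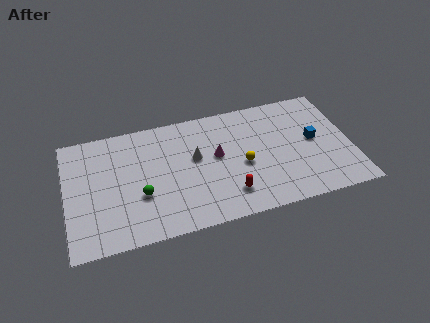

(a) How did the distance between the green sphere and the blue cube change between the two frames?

+3.0

They were about 7.7 units apart before and 10.7 after — 3.0 units further apart.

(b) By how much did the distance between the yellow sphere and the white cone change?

-1.3

They were about 4.4 units apart before and 3.1 after — 1.3 units closer together.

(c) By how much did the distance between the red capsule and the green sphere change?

+3.5

They were about 1.9 units apart before and 5.4 after — 3.5 units further apart.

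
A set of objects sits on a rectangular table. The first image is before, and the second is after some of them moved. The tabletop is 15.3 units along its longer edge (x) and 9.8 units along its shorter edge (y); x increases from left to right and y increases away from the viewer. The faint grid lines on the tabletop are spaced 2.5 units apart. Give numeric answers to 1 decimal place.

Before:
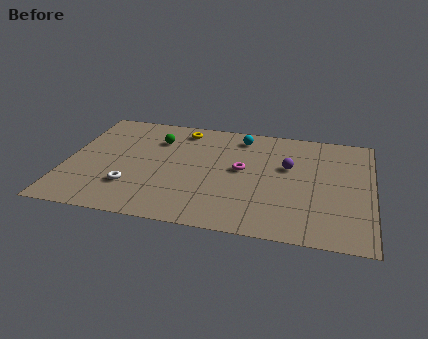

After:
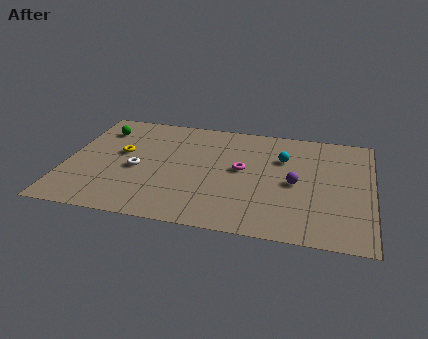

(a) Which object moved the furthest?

the yellow torus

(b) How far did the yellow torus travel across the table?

4.0

The yellow torus moved from about (5.6, 8.4) to (2.7, 5.6), a distance of √(2.9² + 2.8²) ≈ 4.0.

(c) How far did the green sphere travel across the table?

2.9

From (4.4, 7.2) to (1.5, 7.6), the green sphere covered √(2.9² + 0.4²) ≈ 2.9 units.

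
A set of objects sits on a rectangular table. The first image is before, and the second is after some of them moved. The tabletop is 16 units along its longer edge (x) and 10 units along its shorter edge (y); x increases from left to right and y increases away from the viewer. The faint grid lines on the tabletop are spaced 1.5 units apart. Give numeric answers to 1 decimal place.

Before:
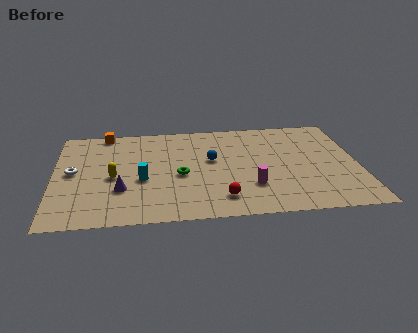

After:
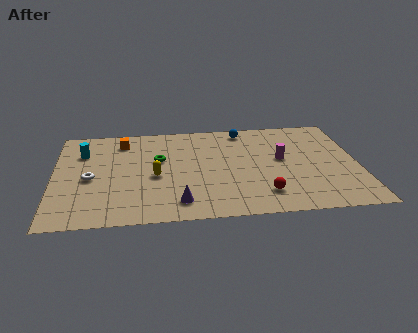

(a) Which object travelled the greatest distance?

the cyan cylinder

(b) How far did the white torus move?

1.1

From (1.0, 5.2) to (1.9, 4.5), the white torus covered √(0.9² + 0.7²) ≈ 1.1 units.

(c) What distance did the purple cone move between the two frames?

3.4

The purple cone moved from about (3.5, 3.2) to (6.5, 1.7), a distance of √(3.0² + 1.5²) ≈ 3.4.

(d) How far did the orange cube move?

1.3

The orange cube moved from about (2.7, 9.2) to (3.6, 8.2), a distance of √(0.9² + 1.0²) ≈ 1.3.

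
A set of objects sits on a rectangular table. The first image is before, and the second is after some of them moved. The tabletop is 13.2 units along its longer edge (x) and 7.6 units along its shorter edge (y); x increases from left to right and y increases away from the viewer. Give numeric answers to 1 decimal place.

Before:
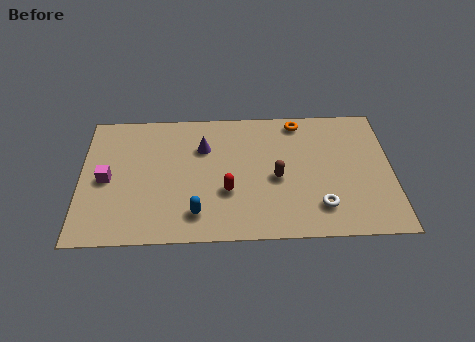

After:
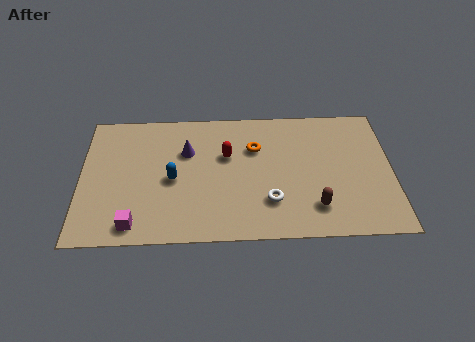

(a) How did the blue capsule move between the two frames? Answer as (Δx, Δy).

(-1.0, 2.0)

From the two frames, the blue capsule sits at roughly (4.9, 1.5) before and (3.9, 3.5) after.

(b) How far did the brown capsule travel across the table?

2.3

From (8.3, 3.4) to (9.9, 1.7), the brown capsule covered √(1.6² + 1.7²) ≈ 2.3 units.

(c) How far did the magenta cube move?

2.9

The magenta cube was near (1.1, 3.6) before and (2.3, 1.0) after, so it travelled √(1.2² + 2.6²) ≈ 2.9 units.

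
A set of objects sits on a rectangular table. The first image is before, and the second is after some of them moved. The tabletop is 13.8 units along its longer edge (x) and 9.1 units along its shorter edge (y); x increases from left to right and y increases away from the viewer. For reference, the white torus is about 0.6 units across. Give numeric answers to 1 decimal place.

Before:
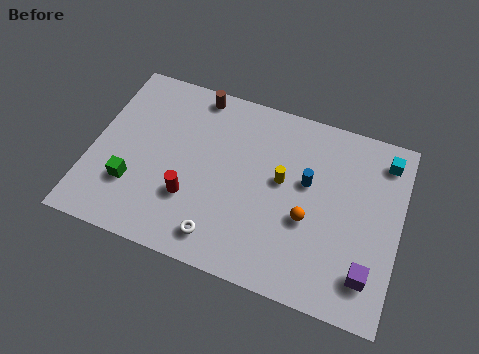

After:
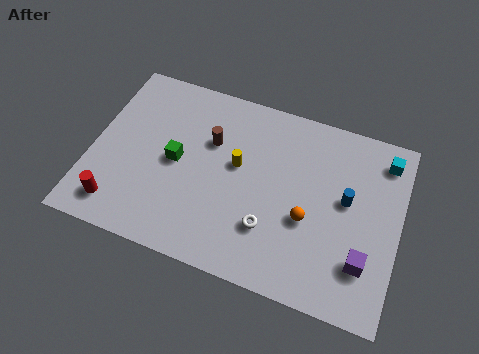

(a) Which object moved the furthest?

the red cylinder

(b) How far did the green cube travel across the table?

2.5

The green cube was near (2.0, 2.7) before and (3.8, 4.5) after, so it travelled √(1.8² + 1.8²) ≈ 2.5 units.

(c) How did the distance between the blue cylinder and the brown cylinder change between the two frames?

+0.3

They were about 6.0 units apart before and 6.3 after — 0.3 units further apart.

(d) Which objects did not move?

the cyan cube and the orange sphere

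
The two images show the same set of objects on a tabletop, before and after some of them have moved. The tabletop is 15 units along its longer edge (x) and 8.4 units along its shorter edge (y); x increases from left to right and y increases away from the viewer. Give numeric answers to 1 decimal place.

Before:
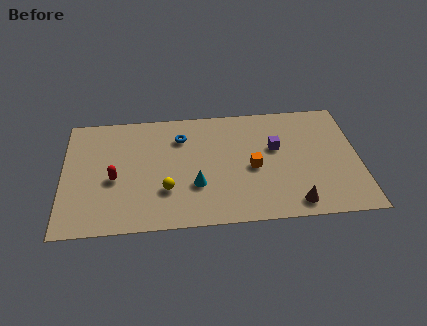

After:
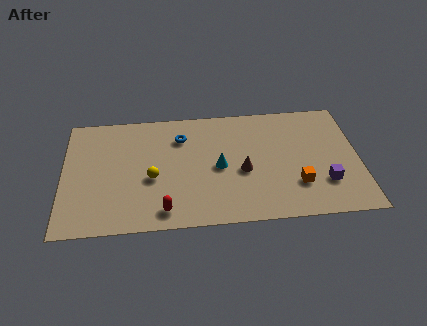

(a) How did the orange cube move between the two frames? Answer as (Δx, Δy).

(2.2, -1.4)

The orange cube was at about (9.6, 3.8) and moved to about (11.8, 2.4).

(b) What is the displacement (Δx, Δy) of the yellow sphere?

(-0.7, 0.9)

From the two frames, the yellow sphere sits at roughly (5.2, 2.6) before and (4.5, 3.5) after.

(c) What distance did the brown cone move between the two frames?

3.5

The brown cone moved from about (11.6, 1.1) to (9.1, 3.6), a distance of √(2.5² + 2.5²) ≈ 3.5.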